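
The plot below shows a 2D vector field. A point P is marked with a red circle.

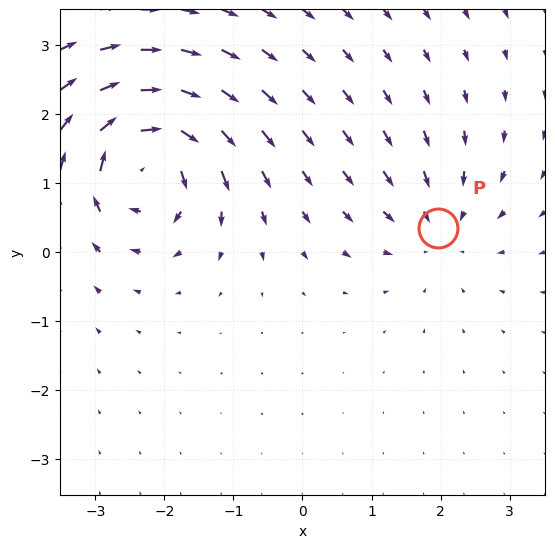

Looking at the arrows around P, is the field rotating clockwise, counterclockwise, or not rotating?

not rotating

Near P at (2.0, 0.4) the arrows show no circulation. The curl there is ≈0.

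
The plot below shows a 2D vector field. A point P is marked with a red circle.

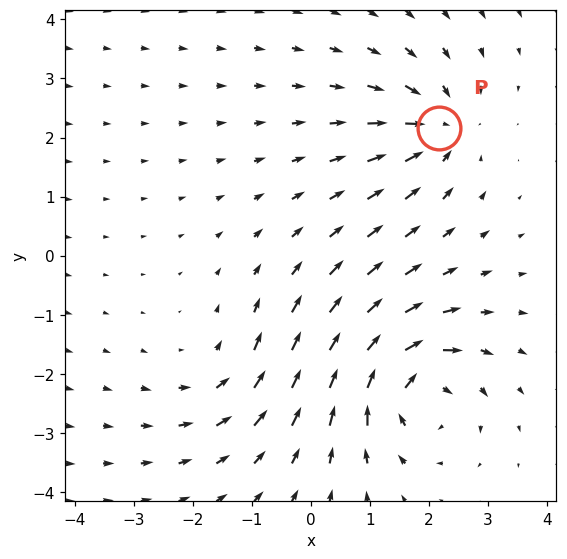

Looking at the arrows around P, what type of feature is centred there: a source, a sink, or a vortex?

sink

At P (2.2, 2.2) the arrows converge inward. Divergence about -4, curl ≈0 — negative divergence with near-zero curl is a sink.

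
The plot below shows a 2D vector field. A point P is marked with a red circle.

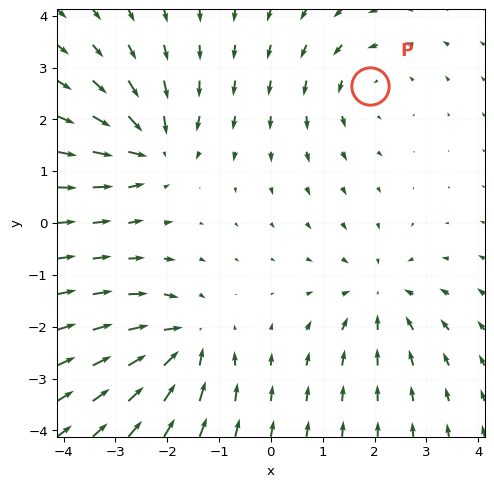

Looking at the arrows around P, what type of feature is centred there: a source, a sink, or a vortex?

vortex

At P (1.9, 2.6) the arrows circulate counterclockwise. Divergence ≈0, curl about +3 — near-zero divergence with nonzero curl is a vortex.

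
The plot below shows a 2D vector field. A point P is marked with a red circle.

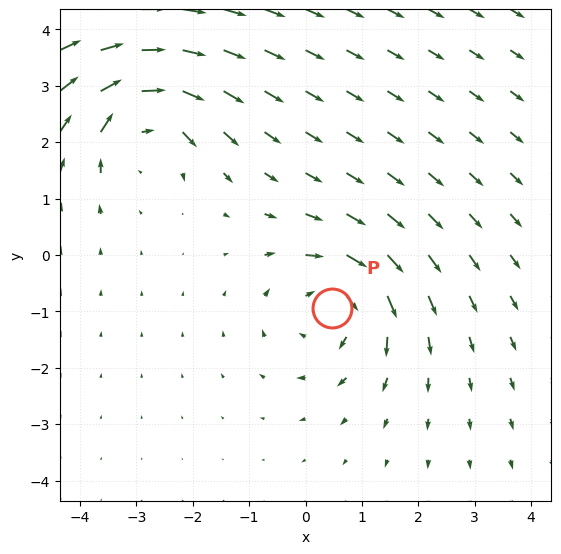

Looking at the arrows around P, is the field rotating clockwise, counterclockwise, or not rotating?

Near P at (0.5, -0.9) the arrows circulate clockwise. The curl (z-component) there is about -4; negative curl means clockwise rotation.

clockwise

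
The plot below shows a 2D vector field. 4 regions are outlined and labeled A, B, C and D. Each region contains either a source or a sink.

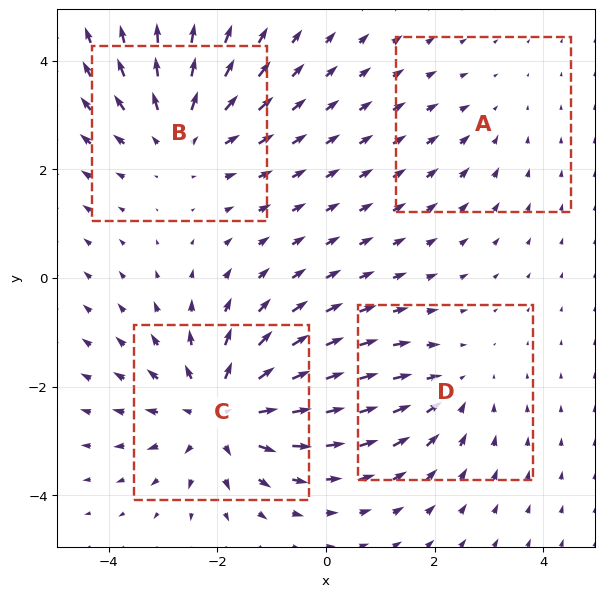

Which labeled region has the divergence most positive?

C

Divergence at each region's feature centre — A: about -2, B: about +4, C: about +5, D: about -3. Region C is most positive.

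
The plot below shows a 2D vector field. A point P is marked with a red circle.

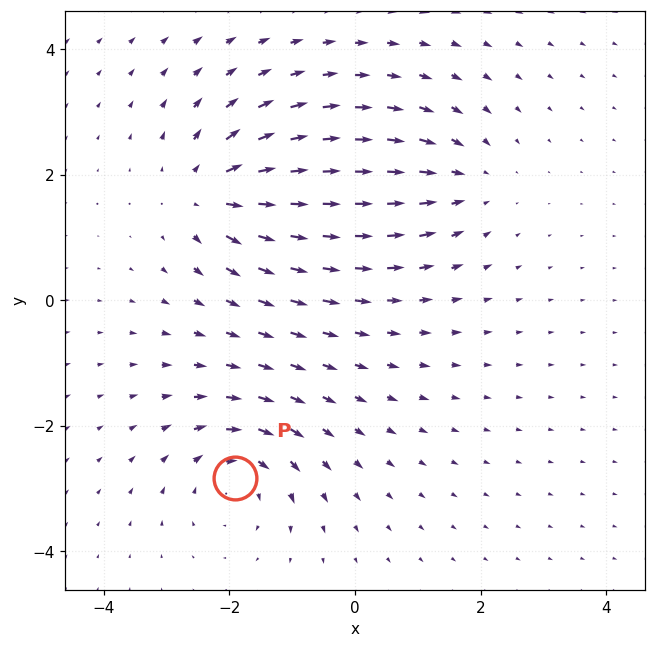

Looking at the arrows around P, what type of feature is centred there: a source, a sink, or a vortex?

At P (-1.9, -2.8) the arrows circulate clockwise. Divergence ≈0, curl about -5 — near-zero divergence with nonzero curl is a vortex.

vortex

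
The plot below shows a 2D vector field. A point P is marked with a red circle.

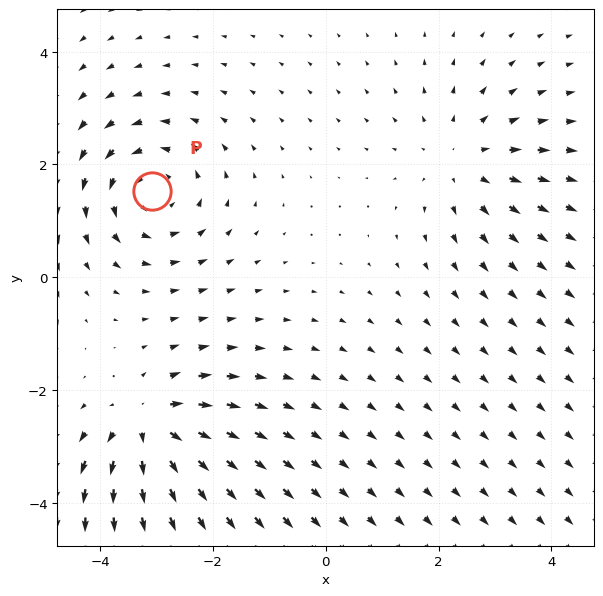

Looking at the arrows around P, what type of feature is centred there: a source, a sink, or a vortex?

vortex

At P (-3.1, 1.5) the arrows circulate counterclockwise. Divergence ≈0, curl about +4 — near-zero divergence with nonzero curl is a vortex.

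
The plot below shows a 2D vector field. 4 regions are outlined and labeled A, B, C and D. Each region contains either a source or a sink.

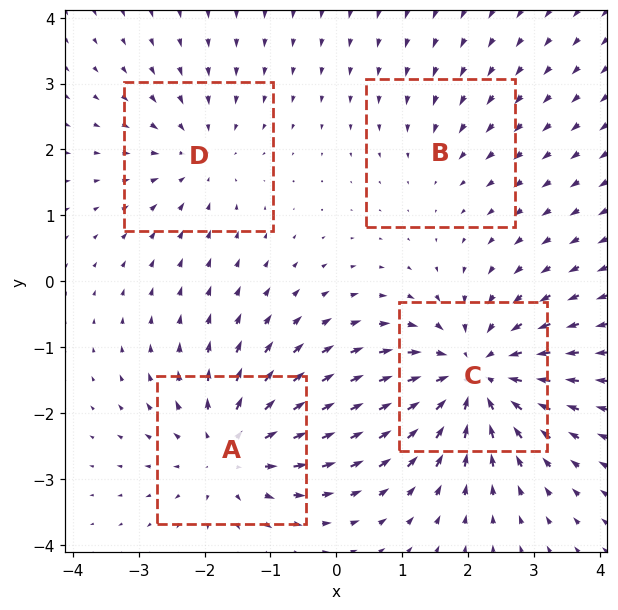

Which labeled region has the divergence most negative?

C

Divergence at each region's feature centre — A: about +5, B: about -2, C: about -6, D: about -3. Region C is most negative.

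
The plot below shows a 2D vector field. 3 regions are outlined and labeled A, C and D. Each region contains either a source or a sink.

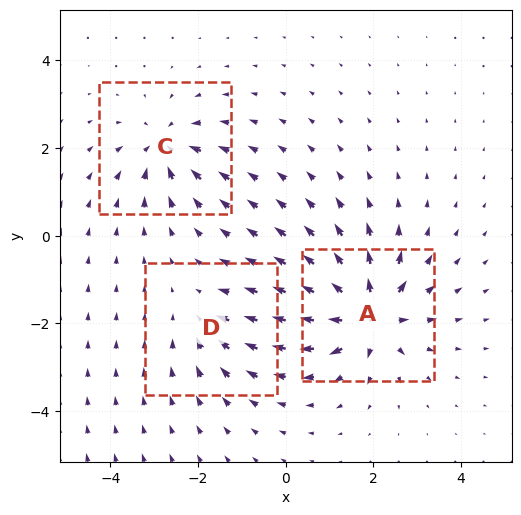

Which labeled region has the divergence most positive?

Divergence at each region's feature centre — A: about +6, C: about -4, D: about -3. Region A is most positive.

A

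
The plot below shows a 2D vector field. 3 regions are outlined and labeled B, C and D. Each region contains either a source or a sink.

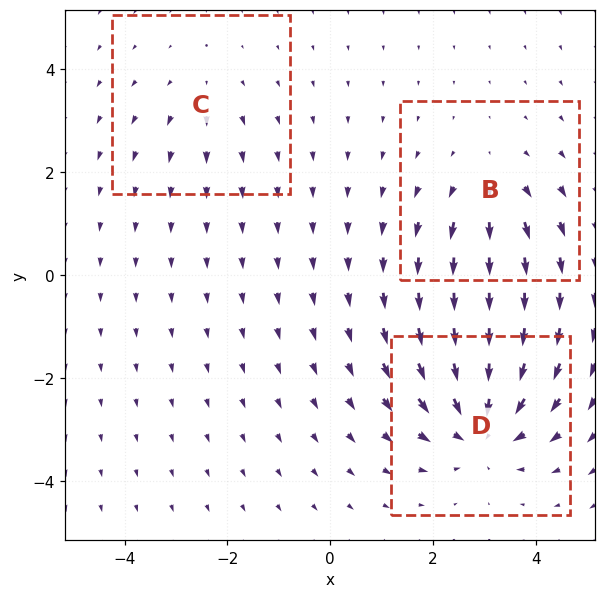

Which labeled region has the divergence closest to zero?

Divergence at each region's feature centre — B: about +3, C: about +2, D: about -5. Region C is closest to zero.

C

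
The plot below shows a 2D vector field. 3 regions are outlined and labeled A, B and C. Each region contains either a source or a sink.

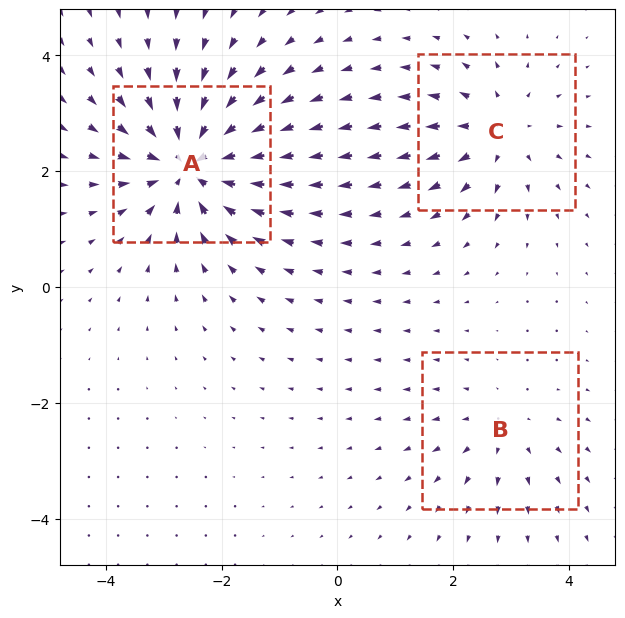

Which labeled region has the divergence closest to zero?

B

Divergence at each region's feature centre — A: about -6, B: about +2, C: about +3. Region B is closest to zero.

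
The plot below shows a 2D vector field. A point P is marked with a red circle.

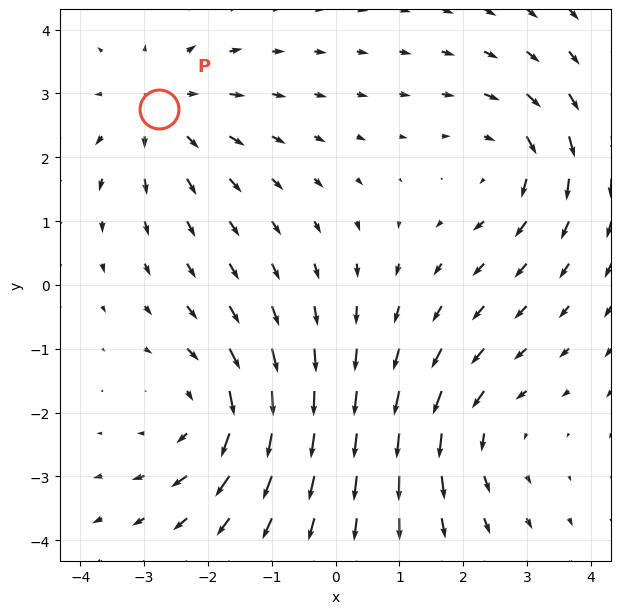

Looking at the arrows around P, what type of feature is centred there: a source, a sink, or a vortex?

At P (-2.8, 2.7) the arrows spread outward. Divergence about +3, curl ≈0 — positive divergence with near-zero curl is a source.

source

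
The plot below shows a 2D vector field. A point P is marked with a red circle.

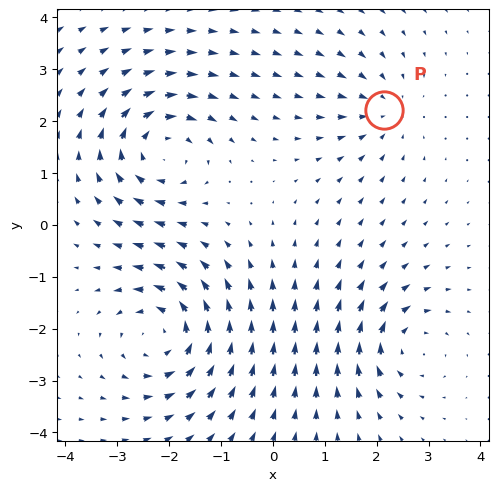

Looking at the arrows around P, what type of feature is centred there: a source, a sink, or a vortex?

At P (2.1, 2.2) the arrows converge inward. Divergence about -3, curl ≈0 — negative divergence with near-zero curl is a sink.

sink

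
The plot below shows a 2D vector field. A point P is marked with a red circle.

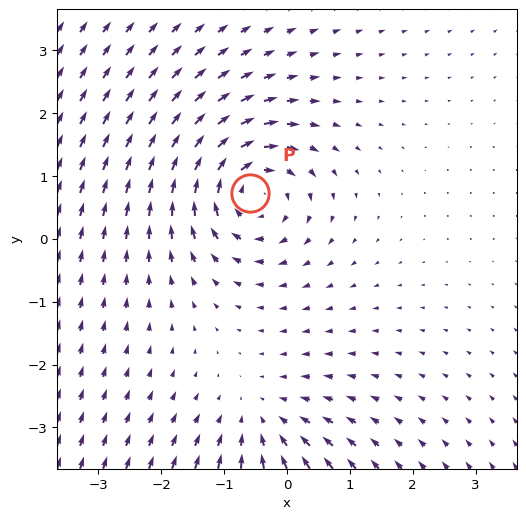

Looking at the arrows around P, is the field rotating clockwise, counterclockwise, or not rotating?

Near P at (-0.6, 0.7) the arrows circulate clockwise. The curl (z-component) there is about -4; negative curl means clockwise rotation.

clockwise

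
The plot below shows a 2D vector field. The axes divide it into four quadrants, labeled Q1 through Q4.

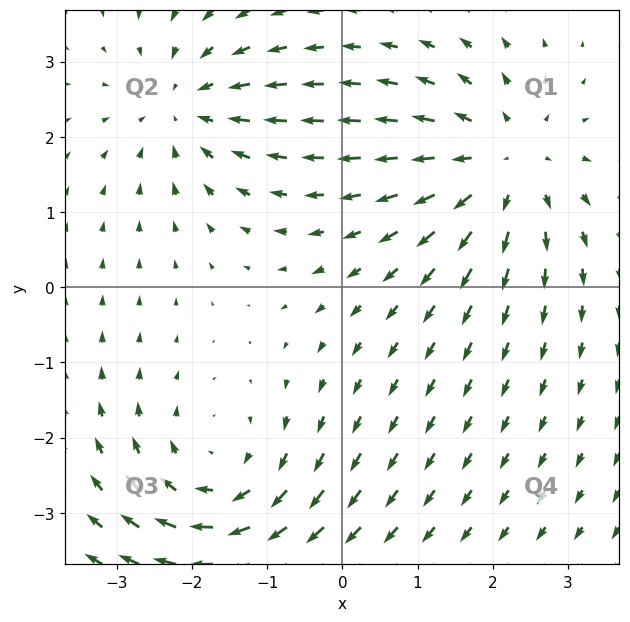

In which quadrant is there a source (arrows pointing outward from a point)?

The source sits at approximately (2.1, 1.6), which lies in quadrant Q1. The divergence there is about +4, positive as expected for a source.

Q1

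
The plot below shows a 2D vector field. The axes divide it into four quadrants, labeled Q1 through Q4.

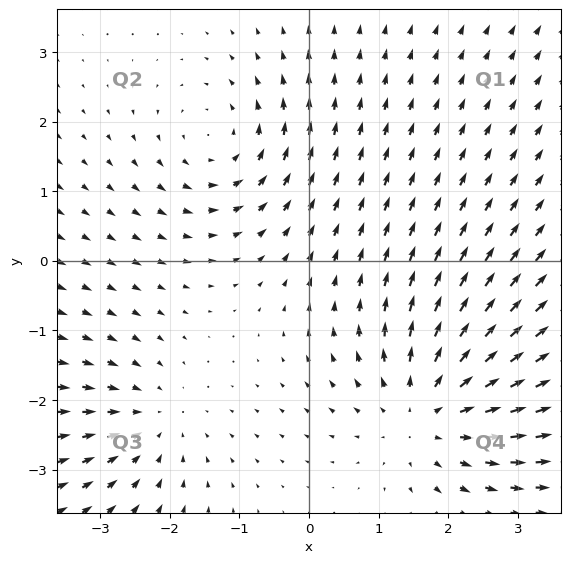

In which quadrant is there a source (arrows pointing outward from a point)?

The source sits at approximately (1.7, -2.2), which lies in quadrant Q4. The divergence there is about +4, positive as expected for a source.

Q4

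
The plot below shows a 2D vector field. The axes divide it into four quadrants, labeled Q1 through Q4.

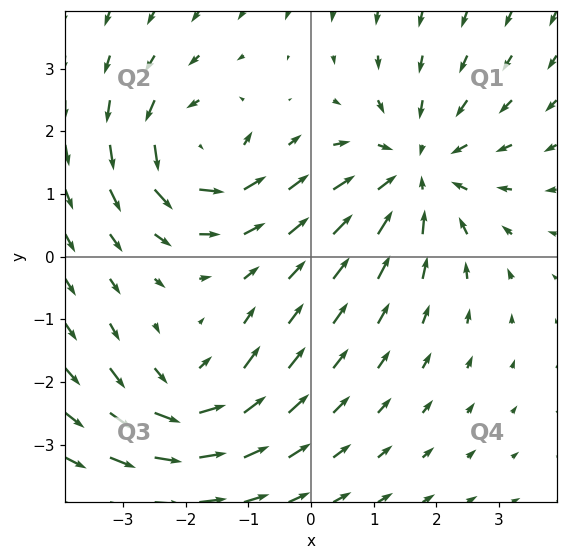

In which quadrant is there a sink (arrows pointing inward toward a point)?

The sink sits at approximately (1.7, 1.4), which lies in quadrant Q1. The divergence there is about -3, negative as expected for a sink.

Q1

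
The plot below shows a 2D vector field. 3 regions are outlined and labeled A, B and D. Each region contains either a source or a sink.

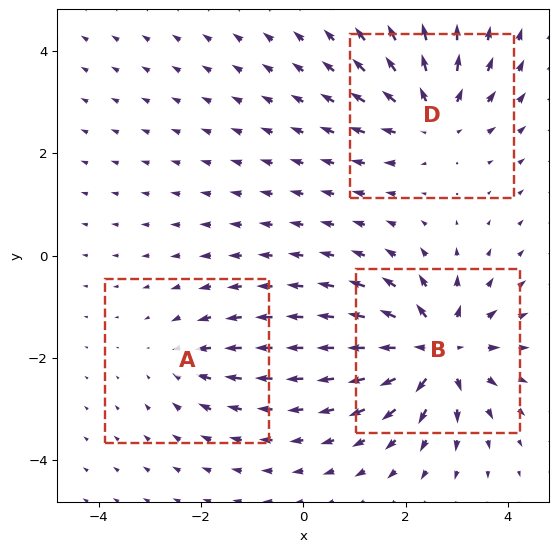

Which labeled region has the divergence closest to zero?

Divergence at each region's feature centre — A: about -2, B: about +5, D: about +4. Region A is closest to zero.

A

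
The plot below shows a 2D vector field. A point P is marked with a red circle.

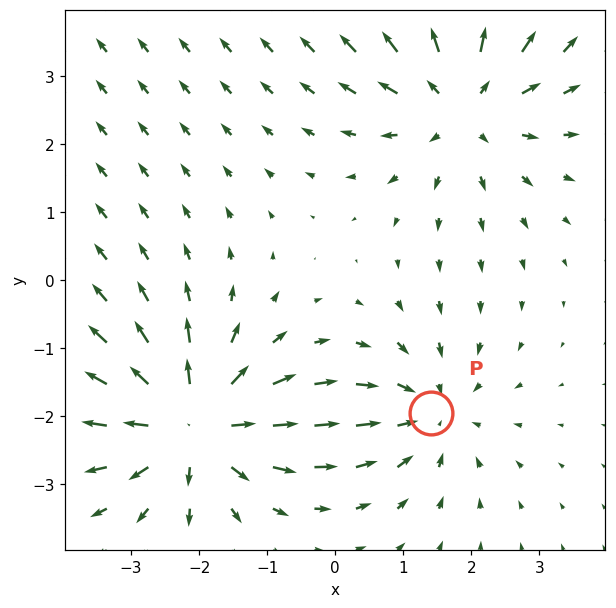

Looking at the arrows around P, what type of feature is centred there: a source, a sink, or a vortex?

At P (1.4, -1.9) the arrows converge inward. Divergence about -3, curl ≈0 — negative divergence with near-zero curl is a sink.

sink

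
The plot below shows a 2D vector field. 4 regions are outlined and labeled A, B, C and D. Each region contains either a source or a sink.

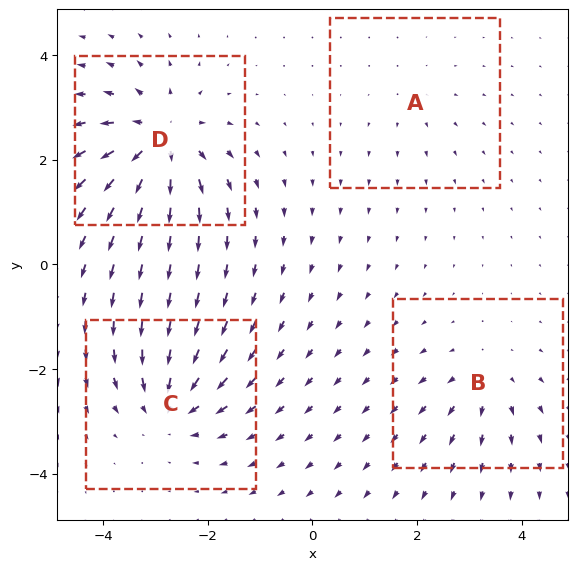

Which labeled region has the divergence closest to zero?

Divergence at each region's feature centre — A: about +2, B: about +4, C: about -6, D: about +8. Region A is closest to zero.

A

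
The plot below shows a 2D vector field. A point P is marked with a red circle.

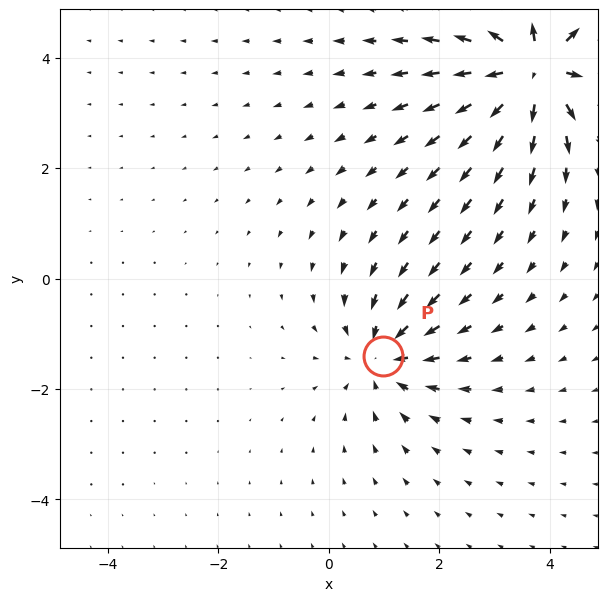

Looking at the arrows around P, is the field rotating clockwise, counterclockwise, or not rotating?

not rotating

Near P at (1.0, -1.4) the arrows show no circulation. The curl there is ≈0.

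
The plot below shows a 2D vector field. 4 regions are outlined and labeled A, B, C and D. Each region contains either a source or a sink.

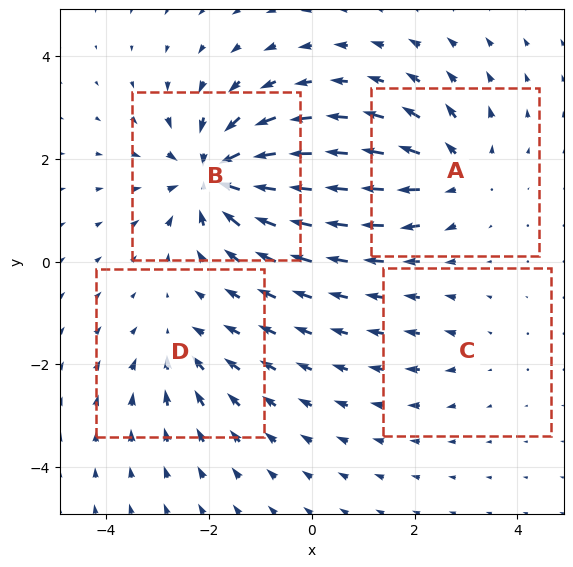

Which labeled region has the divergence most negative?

Divergence at each region's feature centre — A: about +5, B: about -8, C: about +2, D: about -4. Region B is most negative.

B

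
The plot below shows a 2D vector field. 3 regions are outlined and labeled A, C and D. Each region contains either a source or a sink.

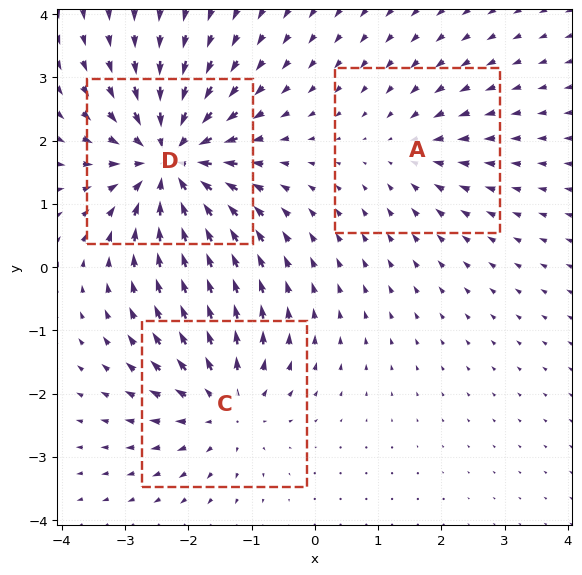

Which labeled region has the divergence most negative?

Divergence at each region's feature centre — A: about -2, C: about +4, D: about -6. Region D is most negative.

D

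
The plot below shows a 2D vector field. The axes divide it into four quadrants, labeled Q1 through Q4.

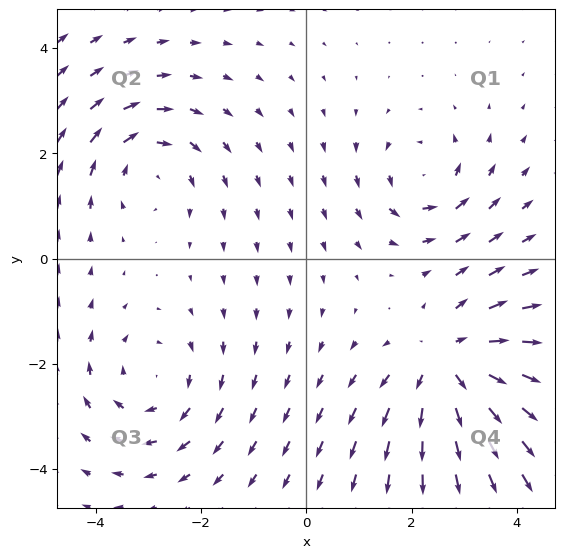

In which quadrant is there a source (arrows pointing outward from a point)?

Q4

The source sits at approximately (2.7, -2.0), which lies in quadrant Q4. The divergence there is about +4, positive as expected for a source.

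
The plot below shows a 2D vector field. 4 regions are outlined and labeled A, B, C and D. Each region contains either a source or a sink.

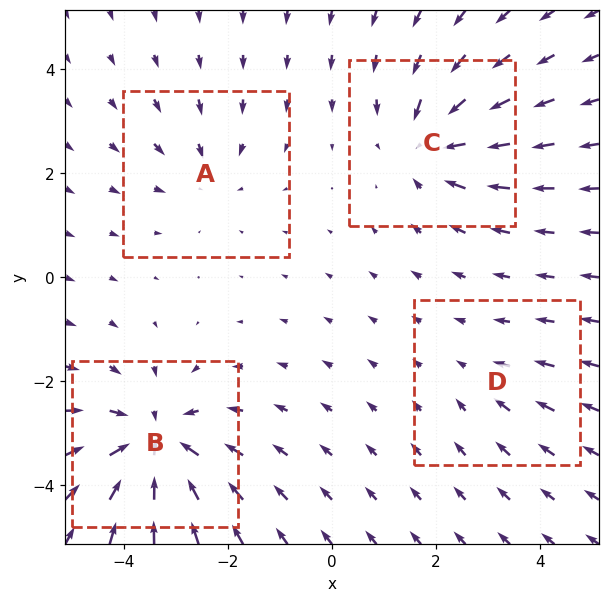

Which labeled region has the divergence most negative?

Divergence at each region's feature centre — A: about -3, B: about -6, C: about -5, D: about -2. Region B is most negative.

B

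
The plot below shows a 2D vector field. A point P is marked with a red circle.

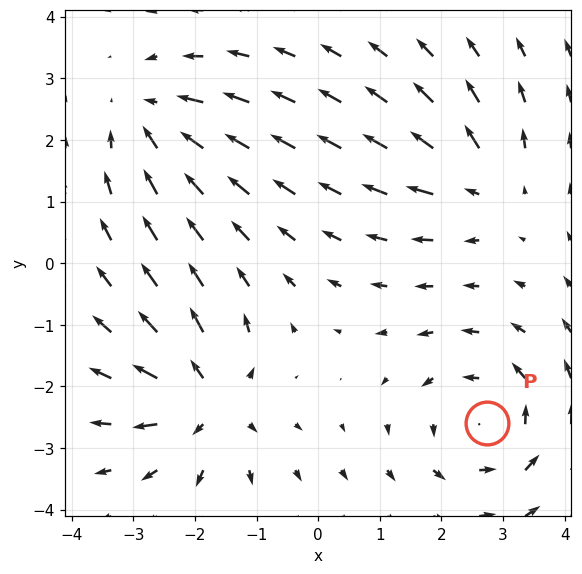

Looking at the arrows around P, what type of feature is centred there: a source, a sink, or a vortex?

At P (2.7, -2.6) the arrows circulate counterclockwise. Divergence ≈0, curl about +4 — near-zero divergence with nonzero curl is a vortex.

vortex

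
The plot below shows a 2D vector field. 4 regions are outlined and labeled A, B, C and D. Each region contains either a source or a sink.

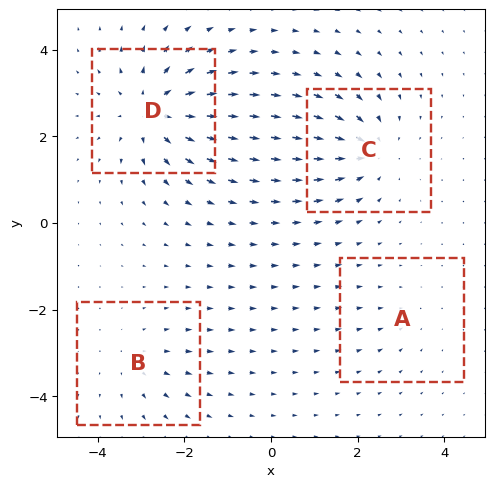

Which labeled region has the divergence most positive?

Divergence at each region's feature centre — A: about -2, B: about +3, C: about -5, D: about +7. Region D is most positive.

D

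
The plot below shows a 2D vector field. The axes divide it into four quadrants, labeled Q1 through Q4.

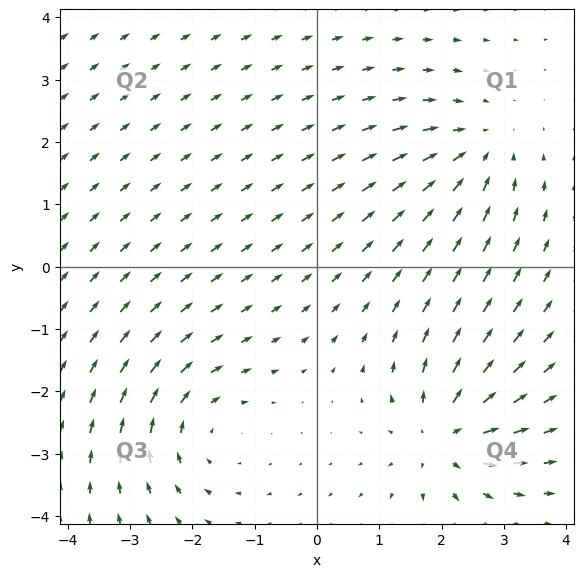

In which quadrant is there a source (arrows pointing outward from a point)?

Q4

The source sits at approximately (2.0, -2.7), which lies in quadrant Q4. The divergence there is about +4, positive as expected for a source.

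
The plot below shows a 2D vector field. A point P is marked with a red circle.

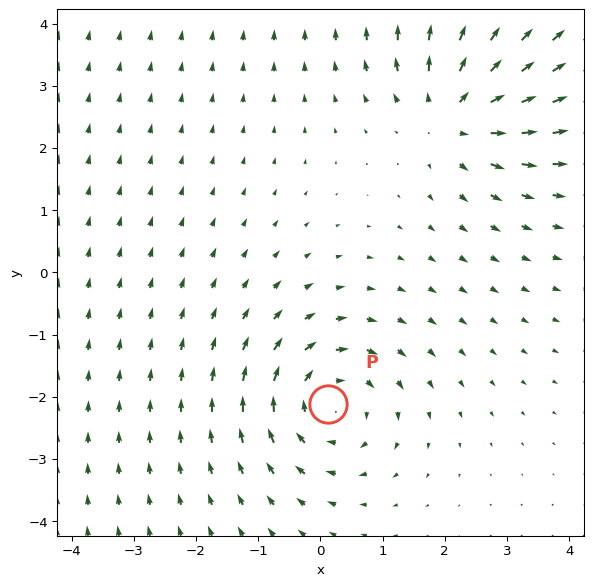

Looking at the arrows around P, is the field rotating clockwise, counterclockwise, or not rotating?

clockwise

Near P at (0.1, -2.1) the arrows circulate clockwise. The curl (z-component) there is about -3; negative curl means clockwise rotation.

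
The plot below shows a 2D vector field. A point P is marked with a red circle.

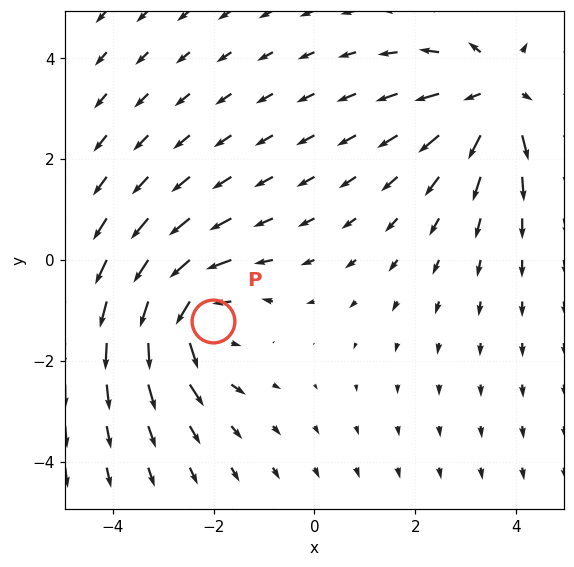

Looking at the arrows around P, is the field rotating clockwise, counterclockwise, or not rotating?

Near P at (-2.0, -1.2) the arrows circulate counterclockwise. The curl (z-component) there is about +5; positive curl means counterclockwise rotation.

counterclockwise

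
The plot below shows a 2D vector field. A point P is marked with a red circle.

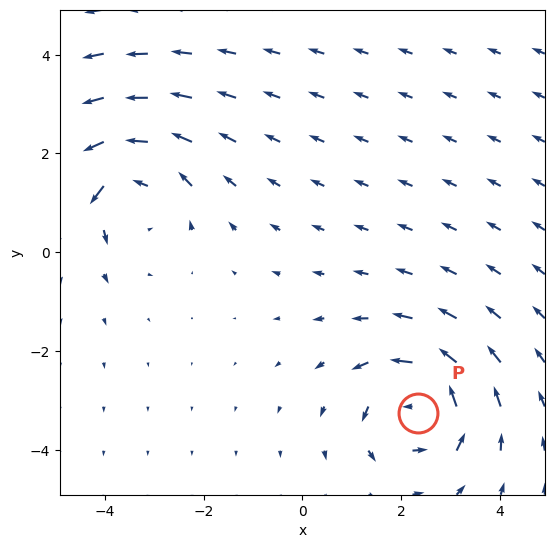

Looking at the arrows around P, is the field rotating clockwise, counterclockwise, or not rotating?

counterclockwise

Near P at (2.3, -3.3) the arrows circulate counterclockwise. The curl (z-component) there is about +6; positive curl means counterclockwise rotation.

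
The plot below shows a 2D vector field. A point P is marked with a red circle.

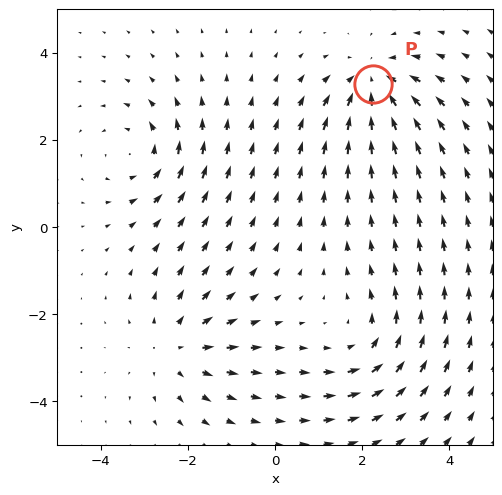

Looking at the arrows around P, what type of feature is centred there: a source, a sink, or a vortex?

At P (2.3, 3.3) the arrows converge inward. Divergence about -5, curl ≈0 — negative divergence with near-zero curl is a sink.

sink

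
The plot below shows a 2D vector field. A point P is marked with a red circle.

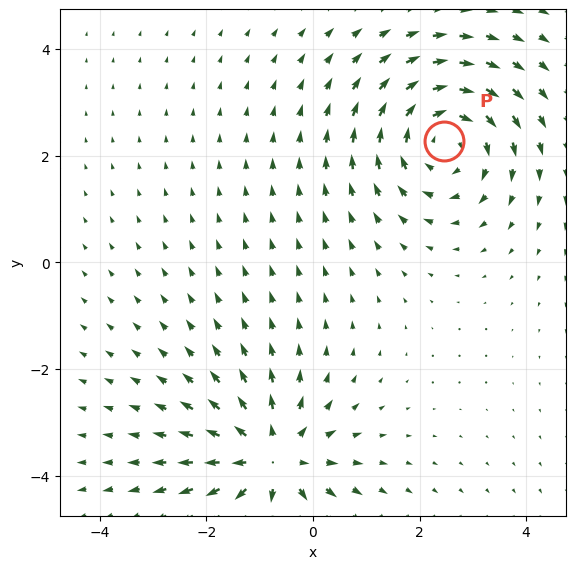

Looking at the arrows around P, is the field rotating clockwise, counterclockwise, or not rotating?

Near P at (2.5, 2.3) the arrows circulate clockwise. The curl (z-component) there is about -4; negative curl means clockwise rotation.

clockwise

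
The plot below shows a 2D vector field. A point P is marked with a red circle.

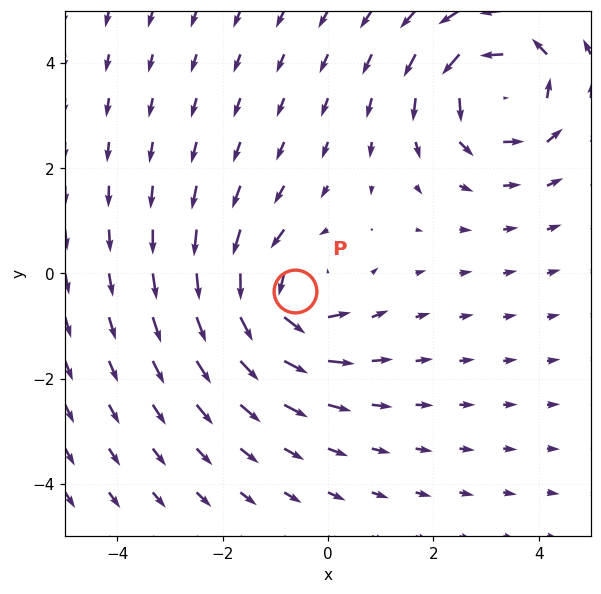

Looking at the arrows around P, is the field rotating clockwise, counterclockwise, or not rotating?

Near P at (-0.6, -0.3) the arrows circulate counterclockwise. The curl (z-component) there is about +4; positive curl means counterclockwise rotation.

counterclockwise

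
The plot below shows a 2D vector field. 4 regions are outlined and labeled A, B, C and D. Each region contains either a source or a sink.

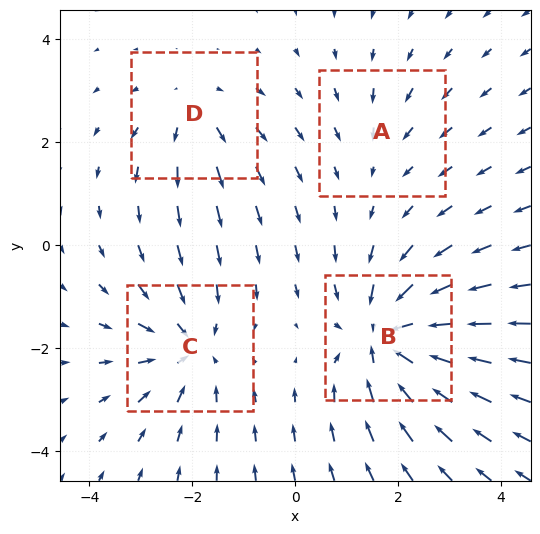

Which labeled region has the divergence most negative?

B

Divergence at each region's feature centre — A: about -2, B: about -6, C: about -4, D: about +3. Region B is most negative.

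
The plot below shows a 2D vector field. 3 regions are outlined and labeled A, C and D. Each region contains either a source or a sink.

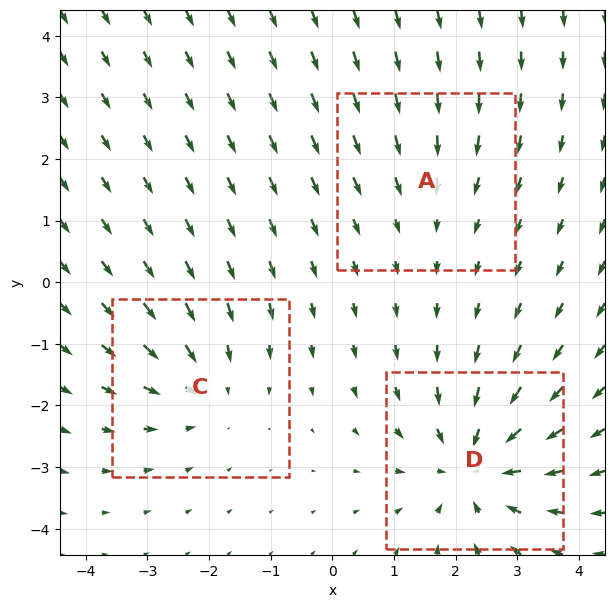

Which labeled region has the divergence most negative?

Divergence at each region's feature centre — A: about -2, C: about -3, D: about -5. Region D is most negative.

D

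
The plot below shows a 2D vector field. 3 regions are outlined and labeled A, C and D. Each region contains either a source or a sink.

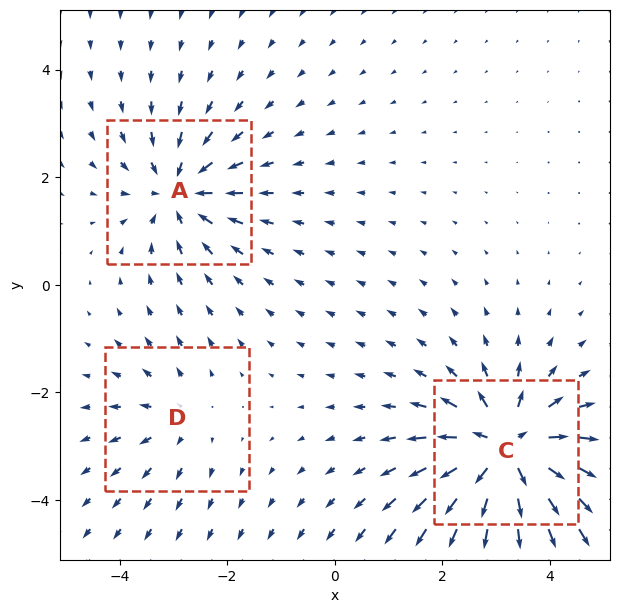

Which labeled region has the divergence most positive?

Divergence at each region's feature centre — A: about -4, C: about +6, D: about +2. Region C is most positive.

C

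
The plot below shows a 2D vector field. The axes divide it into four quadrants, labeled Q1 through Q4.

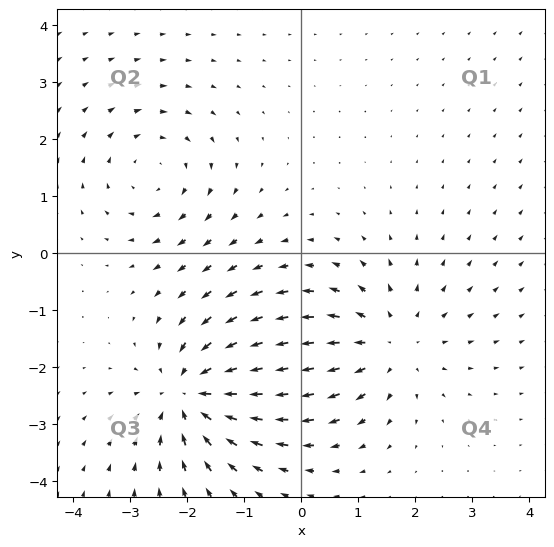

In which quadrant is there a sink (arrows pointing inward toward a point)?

The sink sits at approximately (-1.9, -2.5), which lies in quadrant Q3. The divergence there is about -4, negative as expected for a sink.

Q3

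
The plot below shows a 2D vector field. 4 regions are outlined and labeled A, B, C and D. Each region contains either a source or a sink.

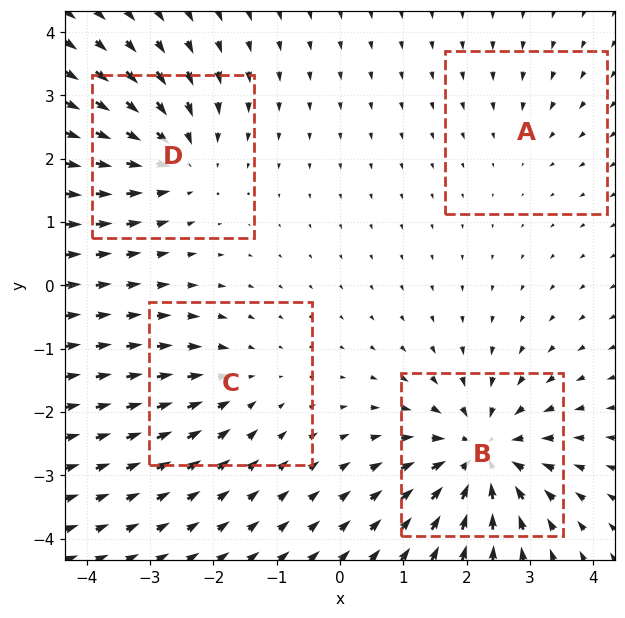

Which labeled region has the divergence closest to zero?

A

Divergence at each region's feature centre — A: about -2, B: about -8, C: about -3, D: about -5. Region A is closest to zero.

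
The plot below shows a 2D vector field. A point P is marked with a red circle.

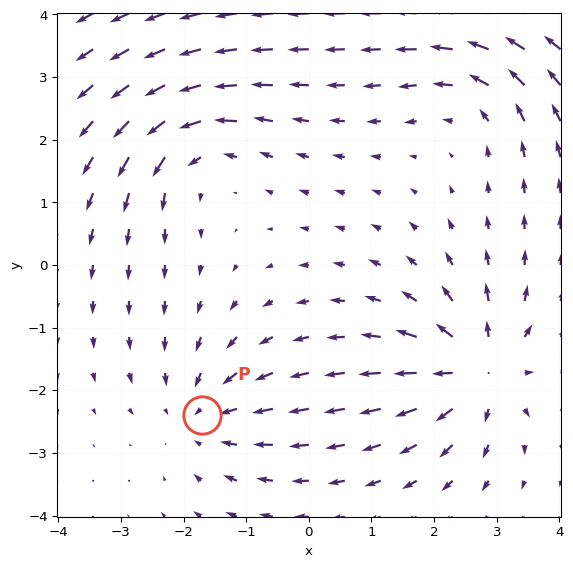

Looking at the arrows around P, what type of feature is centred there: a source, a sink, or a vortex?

sink

At P (-1.7, -2.4) the arrows converge inward. Divergence about -3, curl ≈0 — negative divergence with near-zero curl is a sink.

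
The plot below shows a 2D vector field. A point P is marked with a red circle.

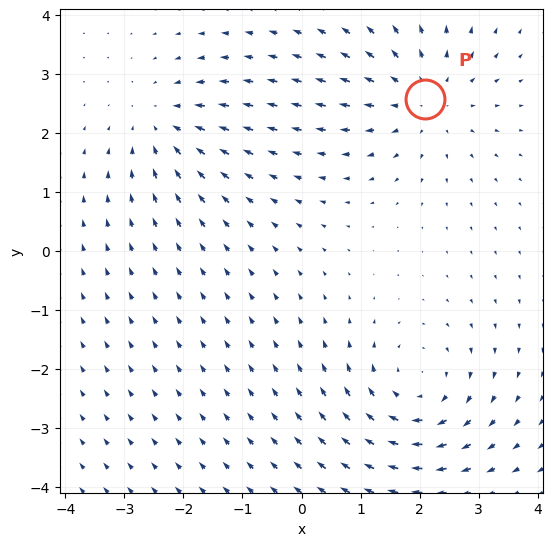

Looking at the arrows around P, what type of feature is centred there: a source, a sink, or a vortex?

source

At P (2.1, 2.6) the arrows spread outward. Divergence about +3, curl ≈0 — positive divergence with near-zero curl is a source.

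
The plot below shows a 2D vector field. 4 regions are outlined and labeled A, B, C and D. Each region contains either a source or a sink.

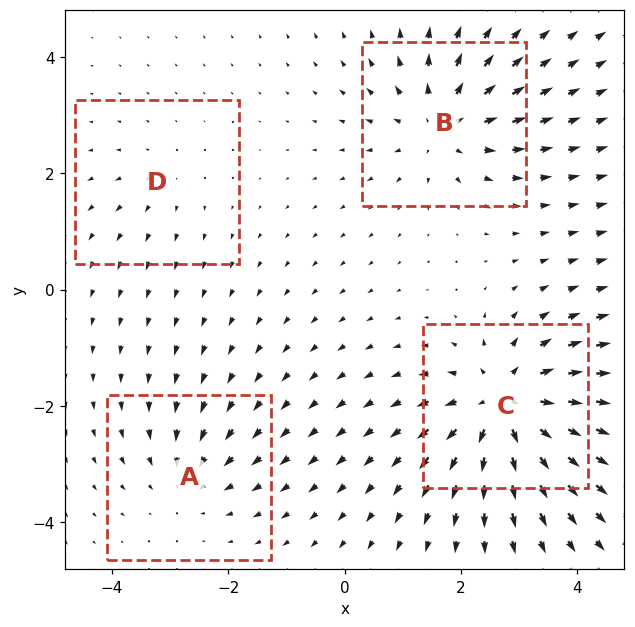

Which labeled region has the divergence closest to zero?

Divergence at each region's feature centre — A: about -3, B: about +5, C: about +7, D: about +2. Region D is closest to zero.

D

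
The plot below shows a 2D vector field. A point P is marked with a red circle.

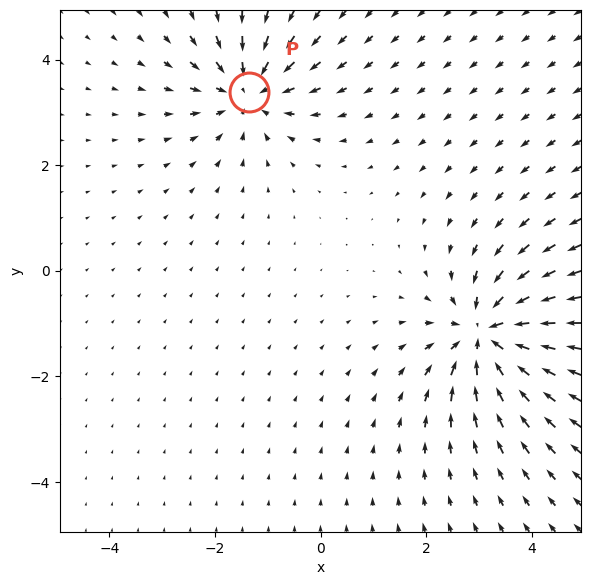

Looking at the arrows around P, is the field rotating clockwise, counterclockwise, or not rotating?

not rotating

Near P at (-1.4, 3.4) the arrows show no circulation. The curl there is ≈0.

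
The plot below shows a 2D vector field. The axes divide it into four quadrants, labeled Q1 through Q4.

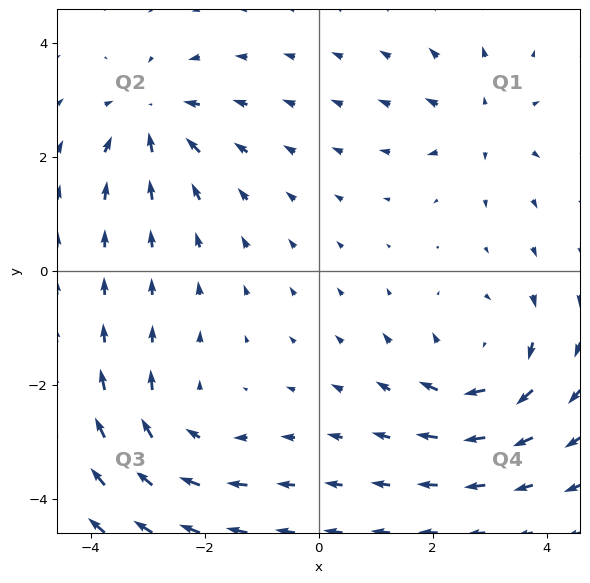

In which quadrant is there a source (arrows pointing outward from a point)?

Q1

The source sits at approximately (2.9, 2.6), which lies in quadrant Q1. The divergence there is about +4, positive as expected for a source.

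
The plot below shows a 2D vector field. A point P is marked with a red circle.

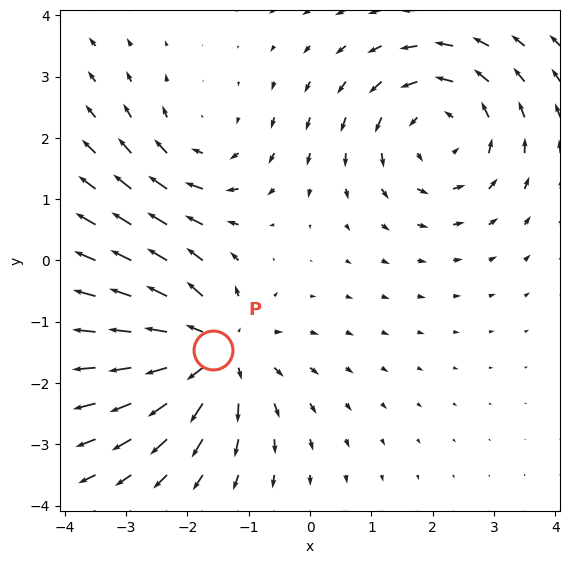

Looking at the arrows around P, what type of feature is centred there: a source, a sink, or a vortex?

At P (-1.6, -1.5) the arrows spread outward. Divergence about +5, curl ≈0 — positive divergence with near-zero curl is a source.

source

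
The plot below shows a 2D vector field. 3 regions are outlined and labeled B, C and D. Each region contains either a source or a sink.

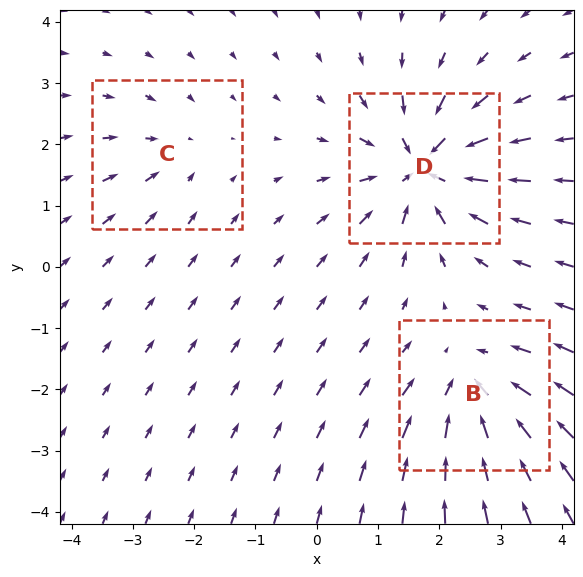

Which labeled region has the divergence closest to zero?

Divergence at each region's feature centre — B: about -4, C: about -2, D: about -6. Region C is closest to zero.

C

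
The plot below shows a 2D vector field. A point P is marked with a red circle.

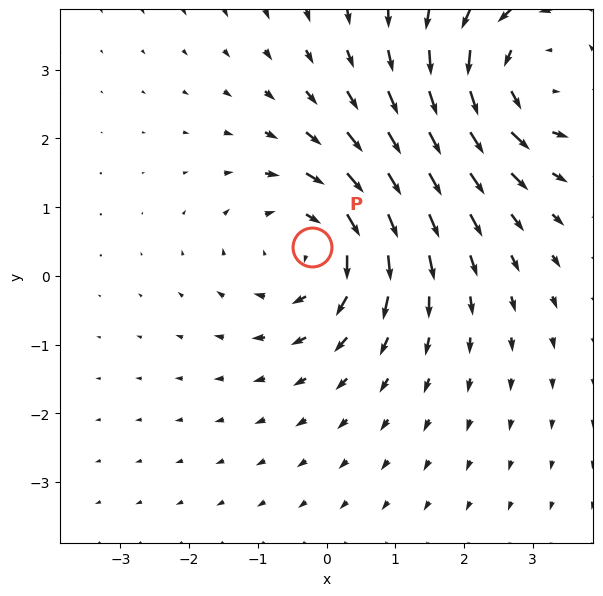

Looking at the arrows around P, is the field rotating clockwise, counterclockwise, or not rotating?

clockwise

Near P at (-0.2, 0.4) the arrows circulate clockwise. The curl (z-component) there is about -4; negative curl means clockwise rotation.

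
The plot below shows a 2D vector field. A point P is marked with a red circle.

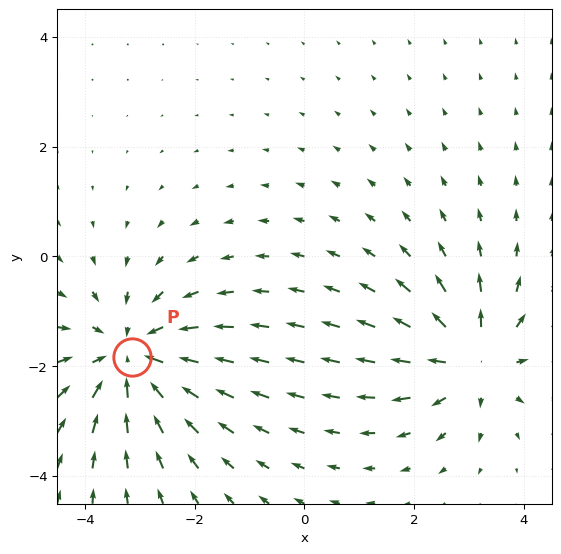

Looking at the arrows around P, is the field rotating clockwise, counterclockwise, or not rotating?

not rotating

Near P at (-3.1, -1.8) the arrows show no circulation. The curl there is ≈0.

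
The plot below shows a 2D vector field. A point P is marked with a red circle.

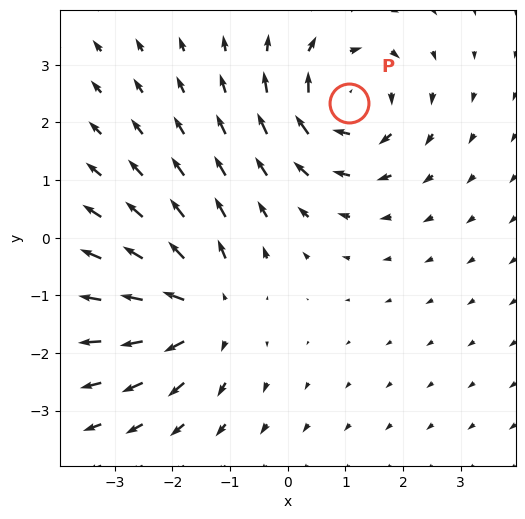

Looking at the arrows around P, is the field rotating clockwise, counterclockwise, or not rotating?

Near P at (1.1, 2.3) the arrows circulate clockwise. The curl (z-component) there is about -5; negative curl means clockwise rotation.

clockwise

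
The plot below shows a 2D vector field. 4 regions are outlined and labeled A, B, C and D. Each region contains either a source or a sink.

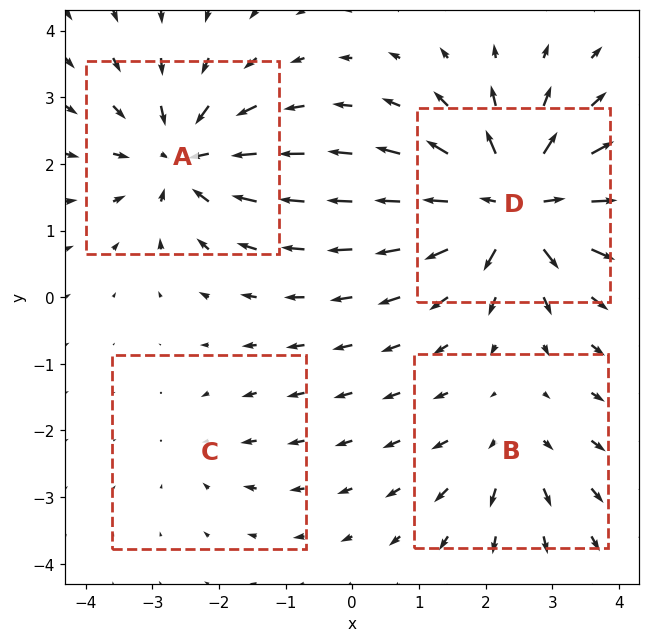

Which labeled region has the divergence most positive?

Divergence at each region's feature centre — A: about -6, B: about +3, C: about -2, D: about +8. Region D is most positive.

D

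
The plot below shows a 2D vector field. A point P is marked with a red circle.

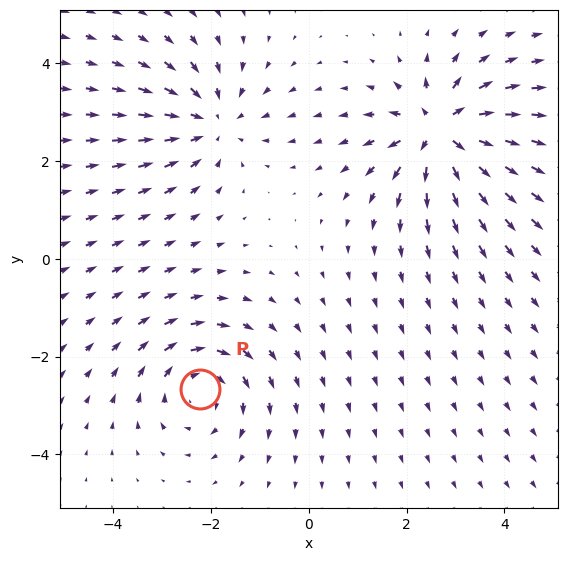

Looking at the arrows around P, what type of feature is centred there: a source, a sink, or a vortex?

At P (-2.2, -2.7) the arrows circulate clockwise. Divergence ≈0, curl about -3 — near-zero divergence with nonzero curl is a vortex.

vortex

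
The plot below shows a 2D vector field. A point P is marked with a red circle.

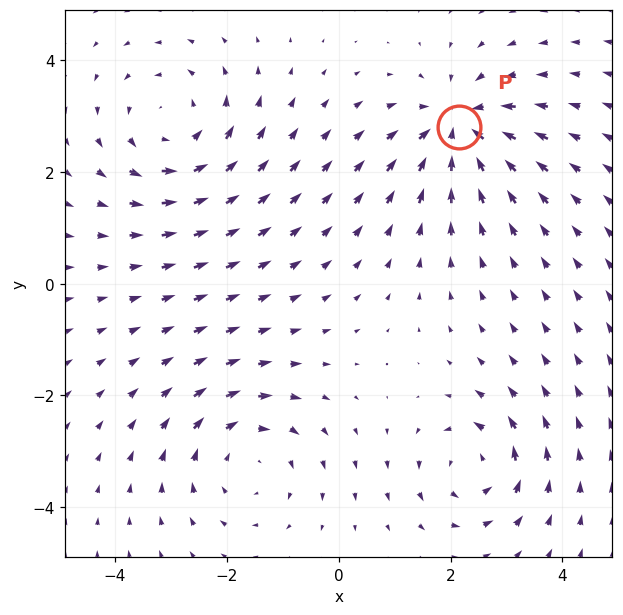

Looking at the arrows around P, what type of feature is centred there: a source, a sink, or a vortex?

sink

At P (2.1, 2.8) the arrows converge inward. Divergence about -6, curl ≈0 — negative divergence with near-zero curl is a sink.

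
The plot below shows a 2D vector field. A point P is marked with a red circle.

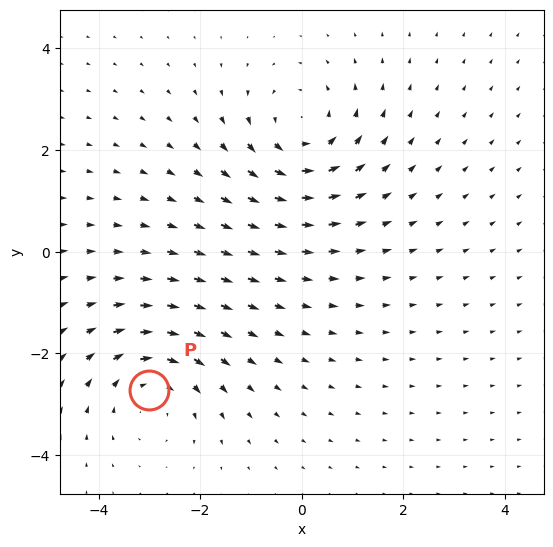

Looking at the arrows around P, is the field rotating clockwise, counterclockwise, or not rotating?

clockwise

Near P at (-3.0, -2.7) the arrows circulate clockwise. The curl (z-component) there is about -3; negative curl means clockwise rotation.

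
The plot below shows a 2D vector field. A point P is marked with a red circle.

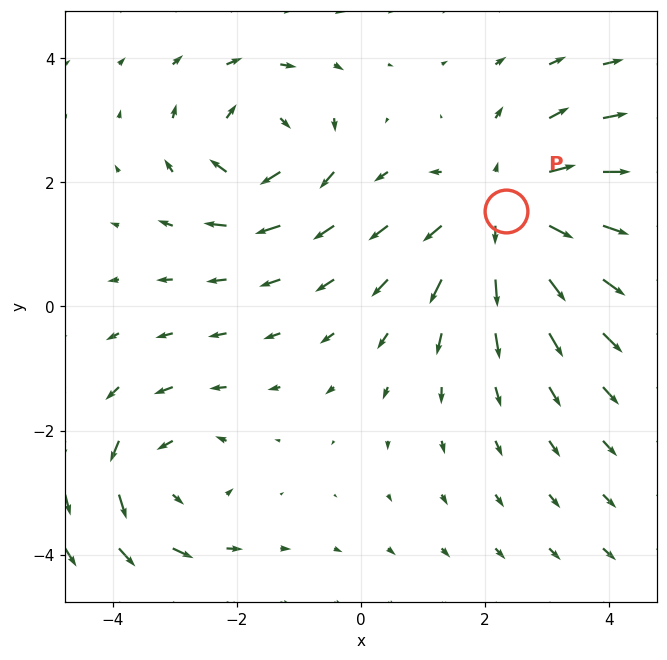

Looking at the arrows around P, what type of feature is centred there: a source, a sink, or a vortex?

source

At P (2.3, 1.5) the arrows spread outward. Divergence about +4, curl ≈0 — positive divergence with near-zero curl is a source.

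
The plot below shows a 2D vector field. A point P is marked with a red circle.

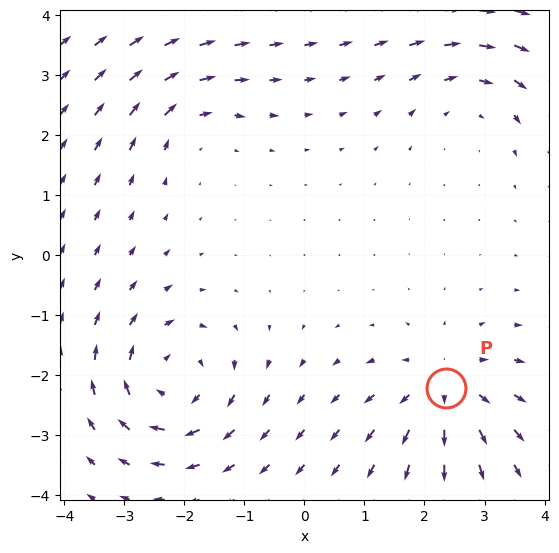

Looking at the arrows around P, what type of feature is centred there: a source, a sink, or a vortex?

source

At P (2.4, -2.2) the arrows spread outward. Divergence about +5, curl ≈0 — positive divergence with near-zero curl is a source.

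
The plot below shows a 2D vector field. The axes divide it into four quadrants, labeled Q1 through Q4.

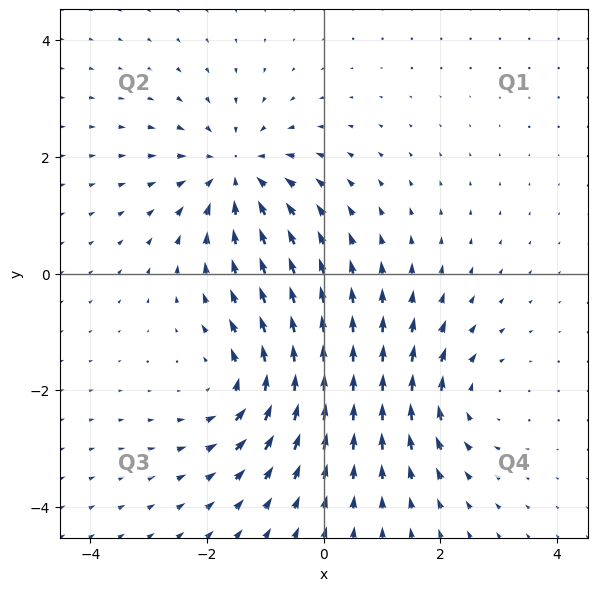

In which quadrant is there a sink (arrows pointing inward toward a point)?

The sink sits at approximately (-1.5, 1.7), which lies in quadrant Q2. The divergence there is about -5, negative as expected for a sink.

Q2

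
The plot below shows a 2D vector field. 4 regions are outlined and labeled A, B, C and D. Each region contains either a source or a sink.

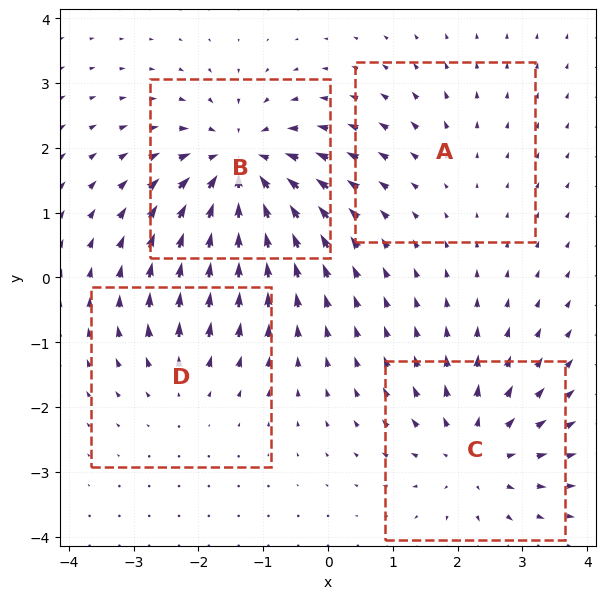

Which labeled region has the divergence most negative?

Divergence at each region's feature centre — A: about +2, B: about -7, C: about +5, D: about +3. Region B is most negative.

B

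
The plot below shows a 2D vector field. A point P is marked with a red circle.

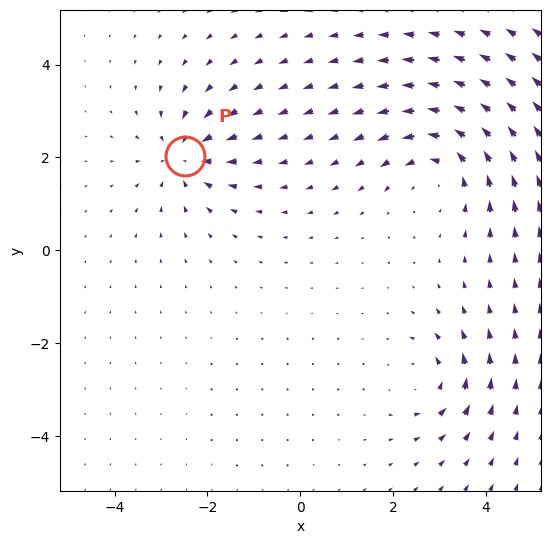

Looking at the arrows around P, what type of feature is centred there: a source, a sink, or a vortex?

At P (-2.5, 2.0) the arrows converge inward. Divergence about -4, curl ≈0 — negative divergence with near-zero curl is a sink.

sink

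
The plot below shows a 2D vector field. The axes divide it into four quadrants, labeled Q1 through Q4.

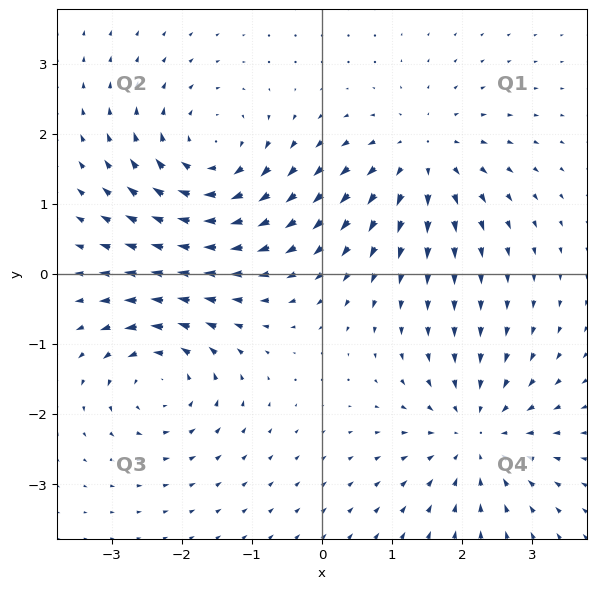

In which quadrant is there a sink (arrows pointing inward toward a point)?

Q4

The sink sits at approximately (2.2, -2.3), which lies in quadrant Q4. The divergence there is about -5, negative as expected for a sink.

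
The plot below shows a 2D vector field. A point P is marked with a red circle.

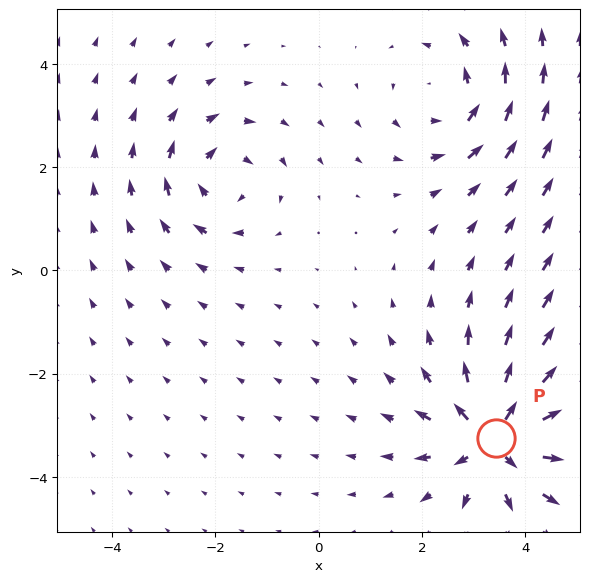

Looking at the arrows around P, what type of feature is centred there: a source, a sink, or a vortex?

source

At P (3.4, -3.2) the arrows spread outward. Divergence about +6, curl ≈0 — positive divergence with near-zero curl is a source.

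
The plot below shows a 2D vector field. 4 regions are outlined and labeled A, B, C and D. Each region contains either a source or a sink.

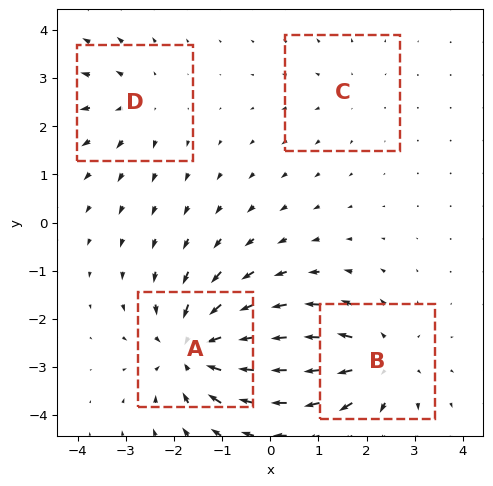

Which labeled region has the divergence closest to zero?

C

Divergence at each region's feature centre — A: about -7, B: about +5, C: about +2, D: about +3. Region C is closest to zero.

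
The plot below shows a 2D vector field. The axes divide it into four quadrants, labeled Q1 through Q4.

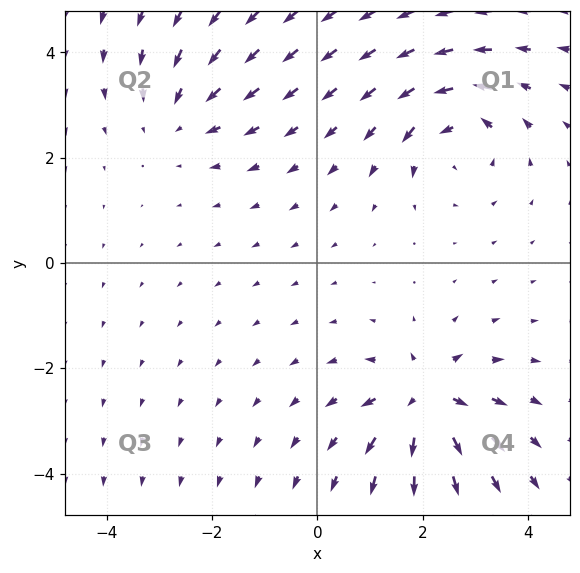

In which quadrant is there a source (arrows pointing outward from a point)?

The source sits at approximately (2.1, -2.6), which lies in quadrant Q4. The divergence there is about +5, positive as expected for a source.

Q4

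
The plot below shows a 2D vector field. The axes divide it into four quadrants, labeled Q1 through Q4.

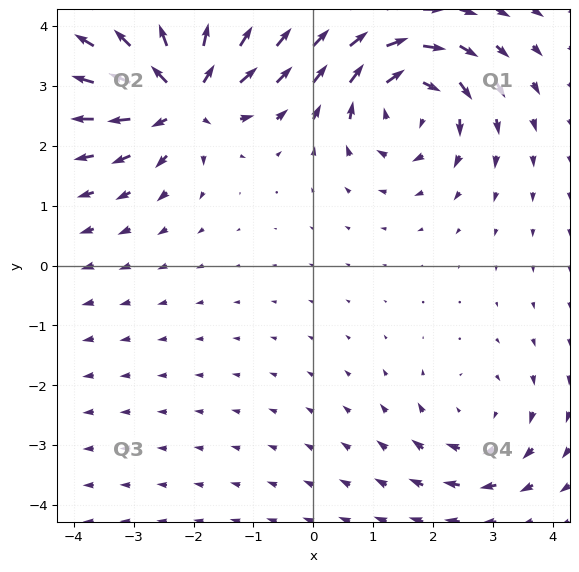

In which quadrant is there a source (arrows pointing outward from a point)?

Q2

The source sits at approximately (-2.2, 2.8), which lies in quadrant Q2. The divergence there is about +7, positive as expected for a source.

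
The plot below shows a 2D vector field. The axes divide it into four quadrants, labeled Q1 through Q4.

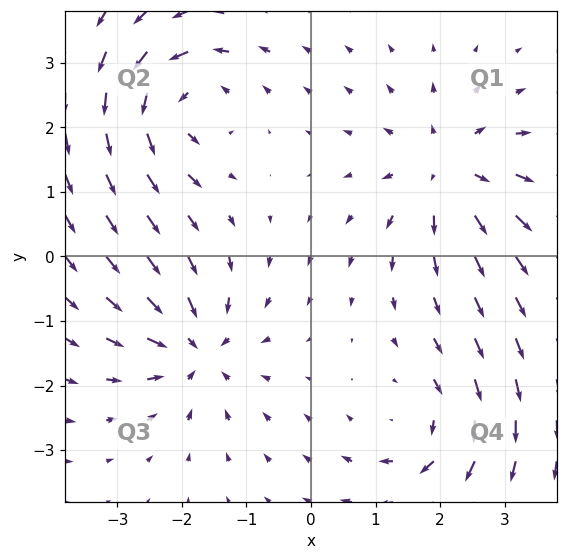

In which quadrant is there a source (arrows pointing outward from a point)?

The source sits at approximately (2.1, 1.3), which lies in quadrant Q1. The divergence there is about +3, positive as expected for a source.

Q1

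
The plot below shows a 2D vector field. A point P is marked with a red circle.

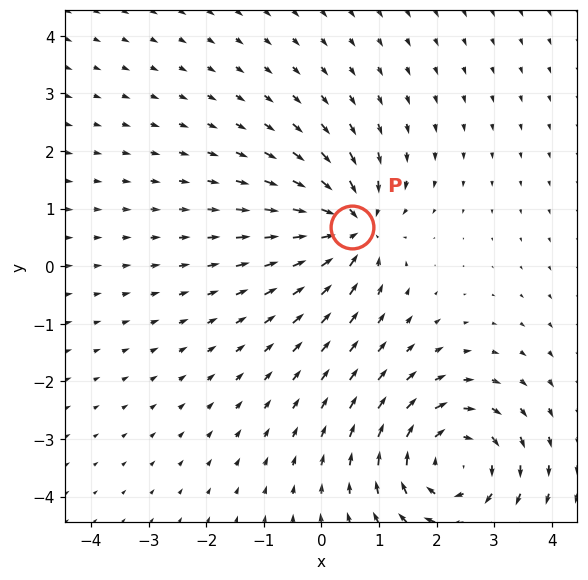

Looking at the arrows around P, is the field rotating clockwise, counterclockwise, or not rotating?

Near P at (0.5, 0.7) the arrows show no circulation. The curl there is ≈0.

not rotating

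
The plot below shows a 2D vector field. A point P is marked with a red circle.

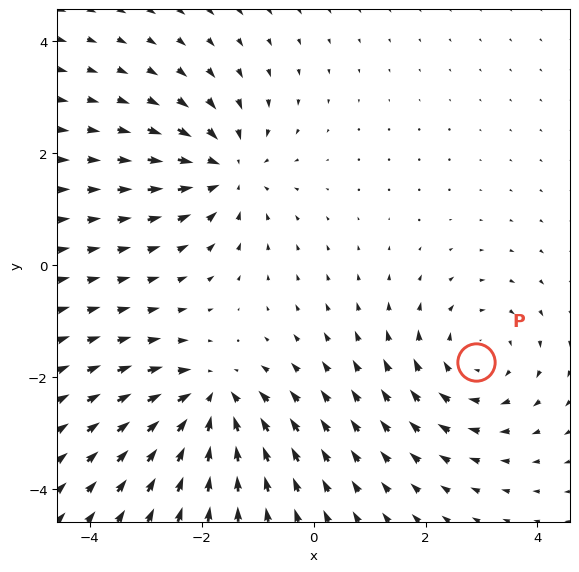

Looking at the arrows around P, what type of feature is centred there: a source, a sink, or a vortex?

vortex

At P (2.9, -1.7) the arrows circulate clockwise. Divergence ≈0, curl about -3 — near-zero divergence with nonzero curl is a vortex.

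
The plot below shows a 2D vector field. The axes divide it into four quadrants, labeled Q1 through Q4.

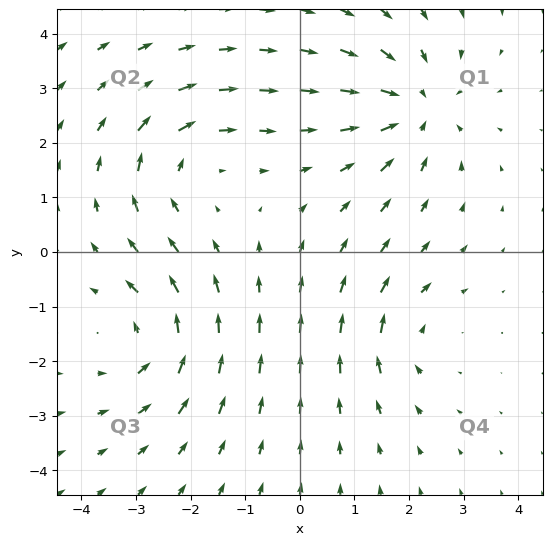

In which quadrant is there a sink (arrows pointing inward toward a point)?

The sink sits at approximately (2.1, 2.6), which lies in quadrant Q1. The divergence there is about -4, negative as expected for a sink.

Q1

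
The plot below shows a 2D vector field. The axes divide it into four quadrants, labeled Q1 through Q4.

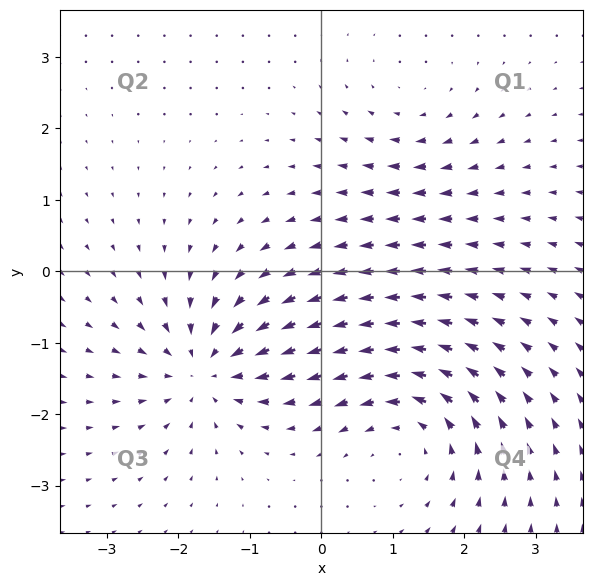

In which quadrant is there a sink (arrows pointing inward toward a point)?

The sink sits at approximately (-1.6, -1.4), which lies in quadrant Q3. The divergence there is about -5, negative as expected for a sink.

Q3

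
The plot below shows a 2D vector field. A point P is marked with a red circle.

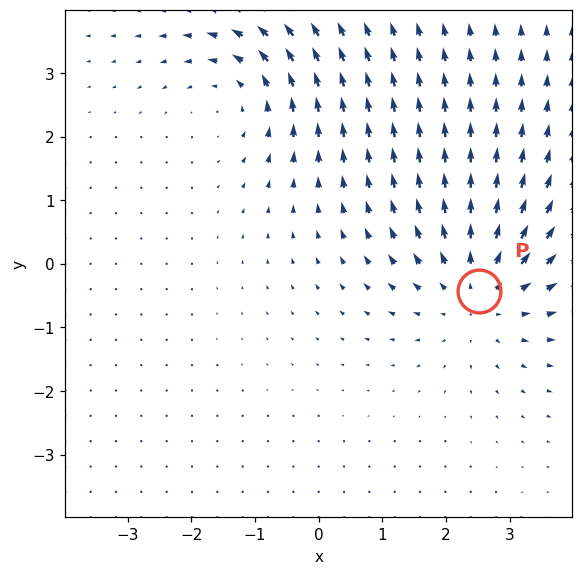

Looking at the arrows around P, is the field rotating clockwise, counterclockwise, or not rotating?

Near P at (2.5, -0.4) the arrows show no circulation. The curl there is ≈0.

not rotating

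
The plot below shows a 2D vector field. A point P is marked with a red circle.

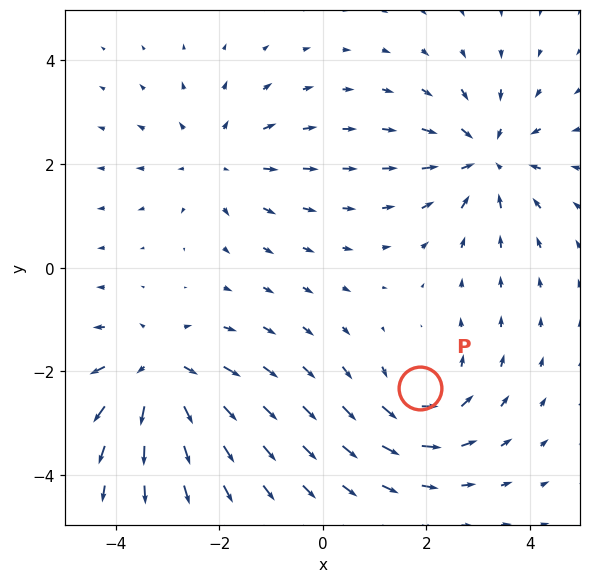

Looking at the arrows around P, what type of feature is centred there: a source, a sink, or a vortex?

At P (1.9, -2.3) the arrows circulate counterclockwise. Divergence ≈0, curl about +4 — near-zero divergence with nonzero curl is a vortex.

vortex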